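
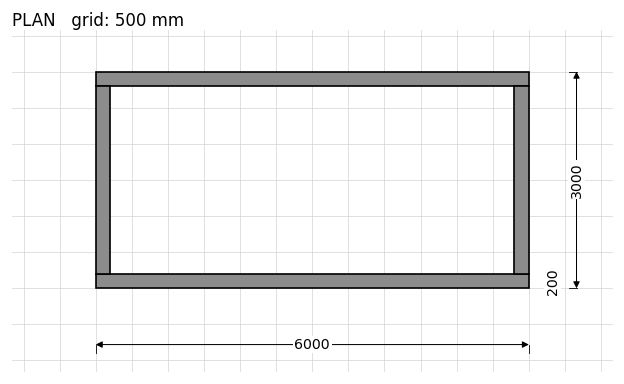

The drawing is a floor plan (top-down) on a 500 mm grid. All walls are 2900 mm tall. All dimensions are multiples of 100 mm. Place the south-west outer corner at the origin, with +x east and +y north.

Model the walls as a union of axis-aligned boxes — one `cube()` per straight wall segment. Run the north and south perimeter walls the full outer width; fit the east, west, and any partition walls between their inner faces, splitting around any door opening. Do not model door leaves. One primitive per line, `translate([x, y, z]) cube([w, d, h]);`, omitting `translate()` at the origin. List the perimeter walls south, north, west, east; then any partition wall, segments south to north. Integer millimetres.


cube([6000, 200, 2900]);
translate([0, 2800, 0]) cube([6000, 200, 2900]);
translate([0, 200, 0]) cube([200, 2600, 2900]);
translate([5800, 200, 0]) cube([200, 2600, 2900]);


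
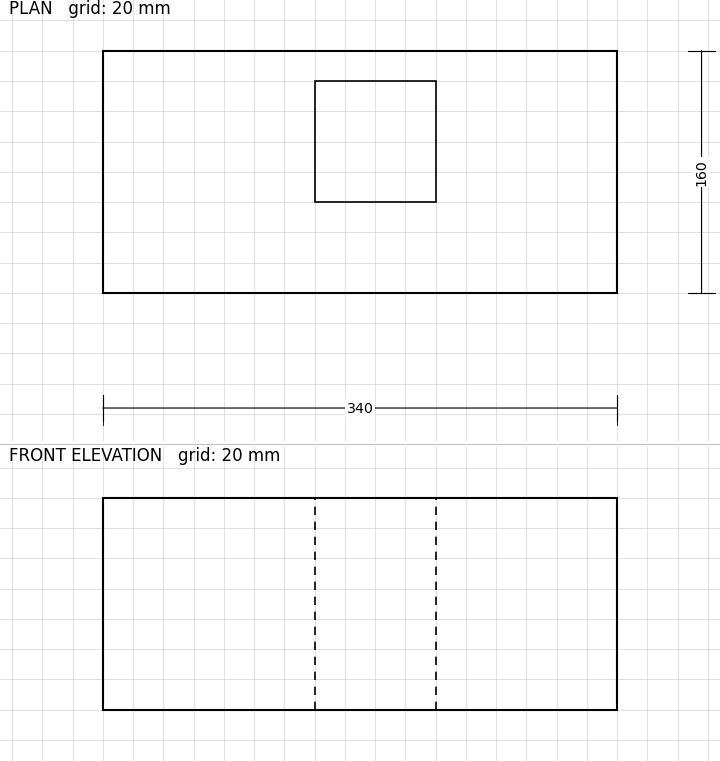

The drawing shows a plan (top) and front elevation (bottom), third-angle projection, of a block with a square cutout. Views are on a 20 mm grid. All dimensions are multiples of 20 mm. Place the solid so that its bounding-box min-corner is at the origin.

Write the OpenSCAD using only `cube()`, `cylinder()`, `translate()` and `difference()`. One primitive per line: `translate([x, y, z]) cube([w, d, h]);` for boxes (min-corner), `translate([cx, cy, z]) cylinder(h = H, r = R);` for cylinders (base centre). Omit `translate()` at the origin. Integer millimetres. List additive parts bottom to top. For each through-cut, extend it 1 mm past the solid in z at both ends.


difference() {
  cube([340, 160, 140]);
  translate([140, 60, -1]) cube([80, 80, 142]);
}


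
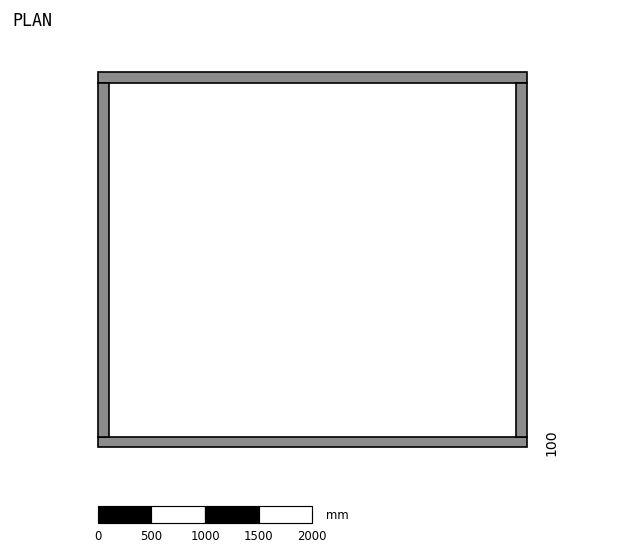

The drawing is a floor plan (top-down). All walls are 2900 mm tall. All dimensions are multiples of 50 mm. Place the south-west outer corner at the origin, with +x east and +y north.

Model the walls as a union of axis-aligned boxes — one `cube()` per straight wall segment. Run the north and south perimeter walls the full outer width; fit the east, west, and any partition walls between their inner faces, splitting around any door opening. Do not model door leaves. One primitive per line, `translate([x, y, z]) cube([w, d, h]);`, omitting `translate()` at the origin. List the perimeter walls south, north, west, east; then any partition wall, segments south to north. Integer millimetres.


cube([4000, 100, 2900]);
translate([0, 3400, 0]) cube([4000, 100, 2900]);
translate([0, 100, 0]) cube([100, 3300, 2900]);
translate([3900, 100, 0]) cube([100, 3300, 2900]);


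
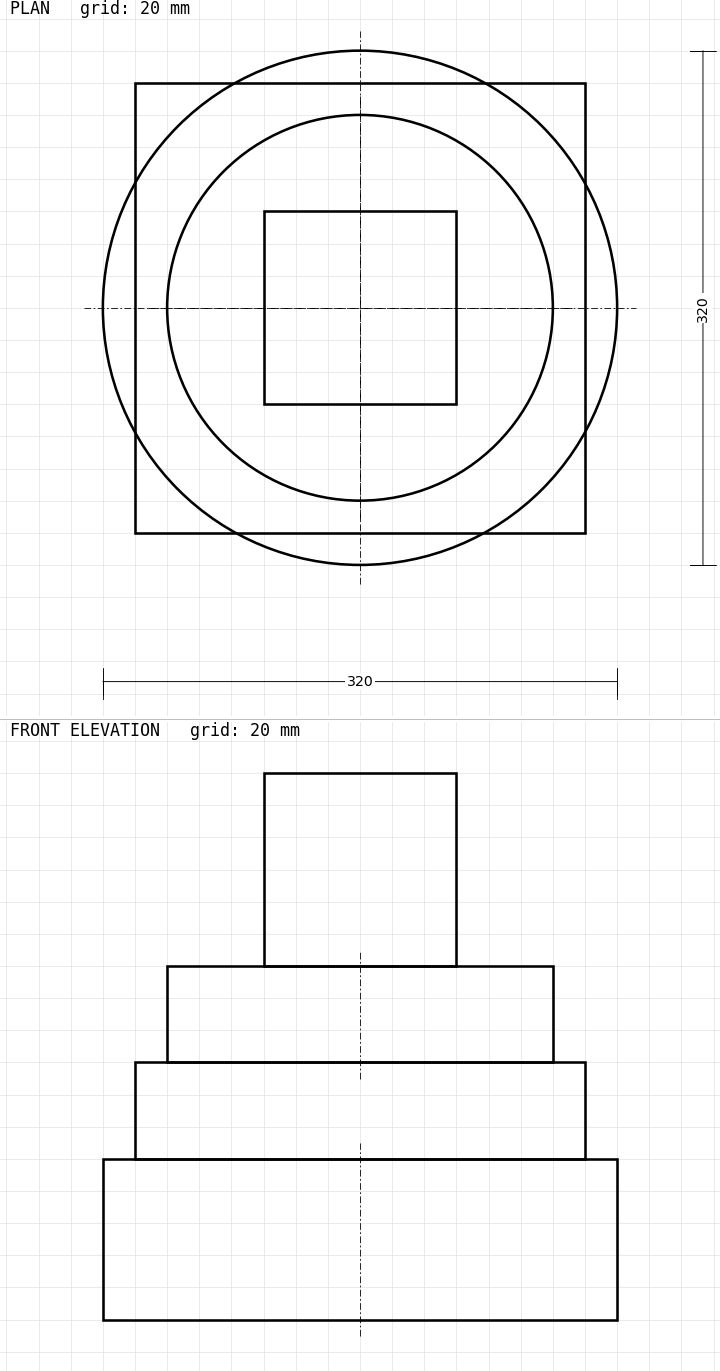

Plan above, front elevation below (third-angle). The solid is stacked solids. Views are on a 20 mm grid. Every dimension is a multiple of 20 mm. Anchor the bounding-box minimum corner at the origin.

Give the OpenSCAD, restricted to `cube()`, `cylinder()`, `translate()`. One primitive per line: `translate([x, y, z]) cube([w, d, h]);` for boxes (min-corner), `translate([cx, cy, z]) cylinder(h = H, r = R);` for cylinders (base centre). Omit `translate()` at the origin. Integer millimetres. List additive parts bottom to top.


translate([160, 160, 0]) cylinder(h = 100, r = 160);
translate([20, 20, 100]) cube([280, 280, 60]);
translate([160, 160, 160]) cylinder(h = 60, r = 120);
translate([100, 100, 220]) cube([120, 120, 120]);


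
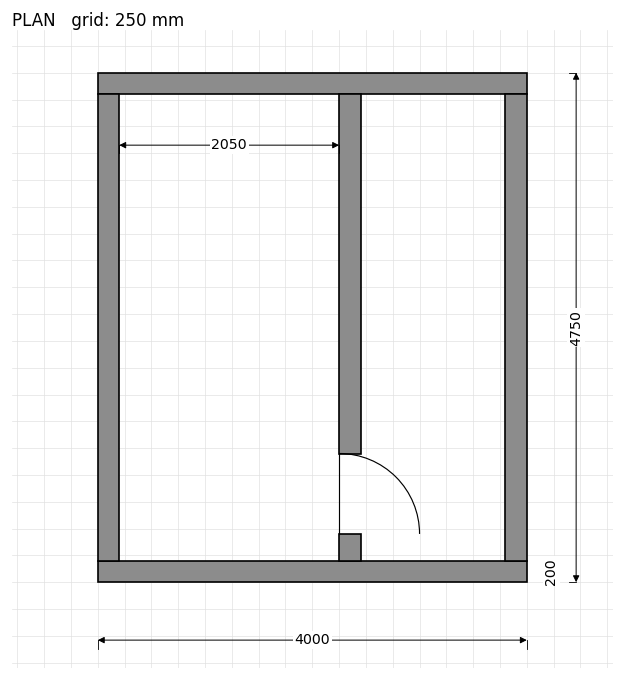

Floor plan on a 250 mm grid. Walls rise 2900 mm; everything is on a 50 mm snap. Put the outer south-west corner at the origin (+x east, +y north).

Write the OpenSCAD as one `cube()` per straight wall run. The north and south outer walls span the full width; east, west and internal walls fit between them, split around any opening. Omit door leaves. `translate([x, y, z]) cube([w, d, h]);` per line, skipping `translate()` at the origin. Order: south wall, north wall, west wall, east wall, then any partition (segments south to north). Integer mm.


cube([4000, 200, 2900]);
translate([0, 4550, 0]) cube([4000, 200, 2900]);
translate([0, 200, 0]) cube([200, 4350, 2900]);
translate([3800, 200, 0]) cube([200, 4350, 2900]);
translate([2250, 200, 0]) cube([200, 250, 2900]);
translate([2250, 1200, 0]) cube([200, 3350, 2900]);


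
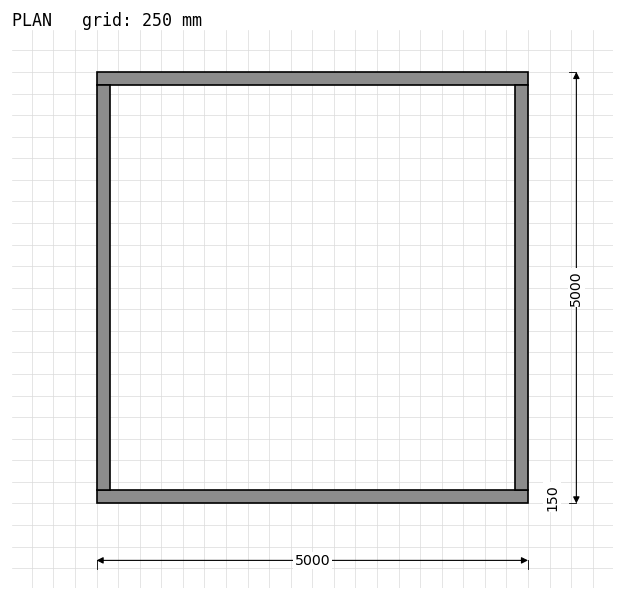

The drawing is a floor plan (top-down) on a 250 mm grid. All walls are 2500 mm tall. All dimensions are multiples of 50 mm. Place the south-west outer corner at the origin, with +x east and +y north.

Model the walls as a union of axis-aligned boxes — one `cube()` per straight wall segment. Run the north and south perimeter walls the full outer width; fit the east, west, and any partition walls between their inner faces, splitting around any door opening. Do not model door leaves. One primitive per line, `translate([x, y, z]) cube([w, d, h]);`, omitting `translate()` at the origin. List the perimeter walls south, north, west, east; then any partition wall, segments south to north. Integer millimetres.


cube([5000, 150, 2500]);
translate([0, 4850, 0]) cube([5000, 150, 2500]);
translate([0, 150, 0]) cube([150, 4700, 2500]);
translate([4850, 150, 0]) cube([150, 4700, 2500]);


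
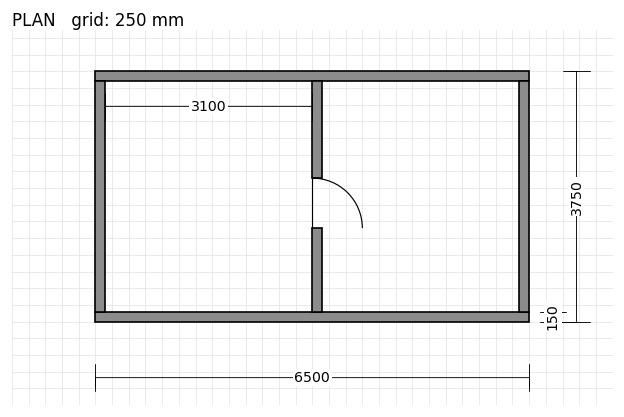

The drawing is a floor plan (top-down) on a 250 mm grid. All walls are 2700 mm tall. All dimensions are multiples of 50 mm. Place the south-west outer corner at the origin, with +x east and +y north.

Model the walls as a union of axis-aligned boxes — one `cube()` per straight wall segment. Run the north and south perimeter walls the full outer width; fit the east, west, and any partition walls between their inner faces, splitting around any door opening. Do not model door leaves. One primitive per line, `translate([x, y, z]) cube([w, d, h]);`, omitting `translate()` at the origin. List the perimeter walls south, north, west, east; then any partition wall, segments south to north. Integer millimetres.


cube([6500, 150, 2700]);
translate([0, 3600, 0]) cube([6500, 150, 2700]);
translate([0, 150, 0]) cube([150, 3450, 2700]);
translate([6350, 150, 0]) cube([150, 3450, 2700]);
translate([3250, 150, 0]) cube([150, 1250, 2700]);
translate([3250, 2150, 0]) cube([150, 1450, 2700]);


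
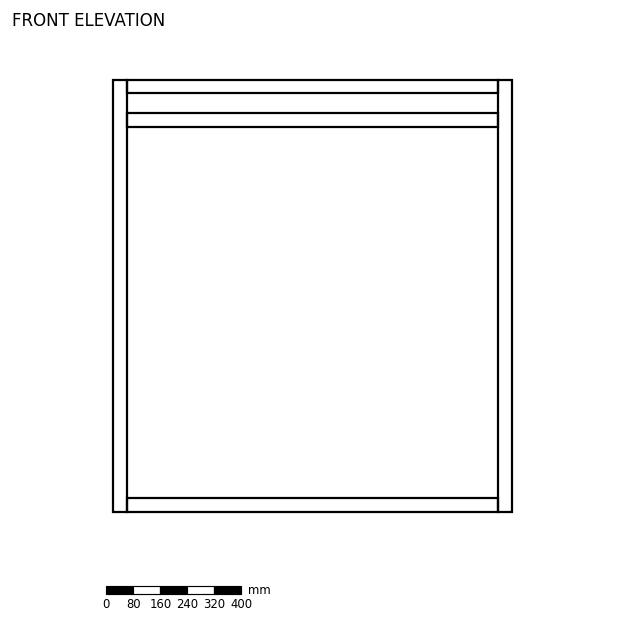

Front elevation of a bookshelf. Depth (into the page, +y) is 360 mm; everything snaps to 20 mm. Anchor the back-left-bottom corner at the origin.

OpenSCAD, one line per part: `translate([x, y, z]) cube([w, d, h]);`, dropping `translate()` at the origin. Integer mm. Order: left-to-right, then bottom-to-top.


cube([40, 360, 1280]);
translate([40, 0, 0]) cube([1100, 360, 40]);
translate([40, 0, 1140]) cube([1100, 360, 40]);
translate([40, 0, 1240]) cube([1100, 360, 40]);
translate([1140, 0, 0]) cube([40, 360, 1280]);


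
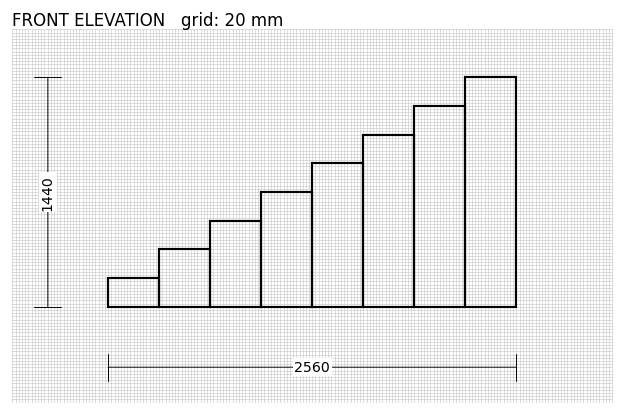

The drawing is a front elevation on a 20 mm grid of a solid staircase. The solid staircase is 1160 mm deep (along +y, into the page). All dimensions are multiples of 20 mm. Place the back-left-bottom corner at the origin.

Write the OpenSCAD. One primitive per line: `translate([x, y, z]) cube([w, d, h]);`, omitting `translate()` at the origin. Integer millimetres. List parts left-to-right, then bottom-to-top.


cube([320, 1160, 180]);
translate([320, 0, 0]) cube([320, 1160, 360]);
translate([640, 0, 0]) cube([320, 1160, 540]);
translate([960, 0, 0]) cube([320, 1160, 720]);
translate([1280, 0, 0]) cube([320, 1160, 900]);
translate([1600, 0, 0]) cube([320, 1160, 1080]);
translate([1920, 0, 0]) cube([320, 1160, 1260]);
translate([2240, 0, 0]) cube([320, 1160, 1440]);


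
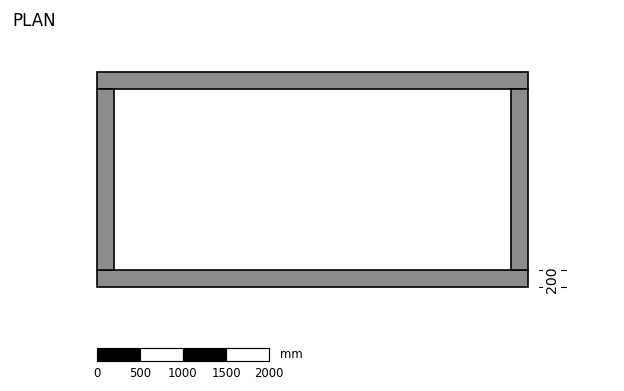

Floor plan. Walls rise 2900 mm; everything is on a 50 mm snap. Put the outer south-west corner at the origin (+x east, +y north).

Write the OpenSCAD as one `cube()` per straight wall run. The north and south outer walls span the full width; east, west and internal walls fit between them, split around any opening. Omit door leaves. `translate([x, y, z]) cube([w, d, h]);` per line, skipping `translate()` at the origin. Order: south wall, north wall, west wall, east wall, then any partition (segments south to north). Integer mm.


cube([5000, 200, 2900]);
translate([0, 2300, 0]) cube([5000, 200, 2900]);
translate([0, 200, 0]) cube([200, 2100, 2900]);
translate([4800, 200, 0]) cube([200, 2100, 2900]);


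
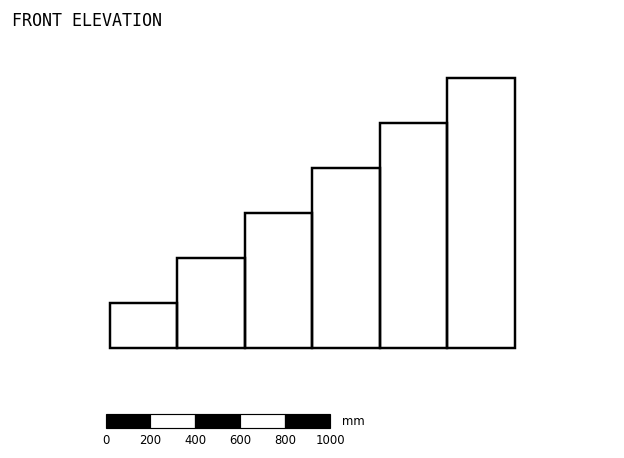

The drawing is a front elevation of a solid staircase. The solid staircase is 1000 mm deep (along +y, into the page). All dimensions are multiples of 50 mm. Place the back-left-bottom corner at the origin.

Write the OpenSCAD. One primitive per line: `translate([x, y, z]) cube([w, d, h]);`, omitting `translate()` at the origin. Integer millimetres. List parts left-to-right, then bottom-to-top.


cube([300, 1000, 200]);
translate([300, 0, 0]) cube([300, 1000, 400]);
translate([600, 0, 0]) cube([300, 1000, 600]);
translate([900, 0, 0]) cube([300, 1000, 800]);
translate([1200, 0, 0]) cube([300, 1000, 1000]);
translate([1500, 0, 0]) cube([300, 1000, 1200]);


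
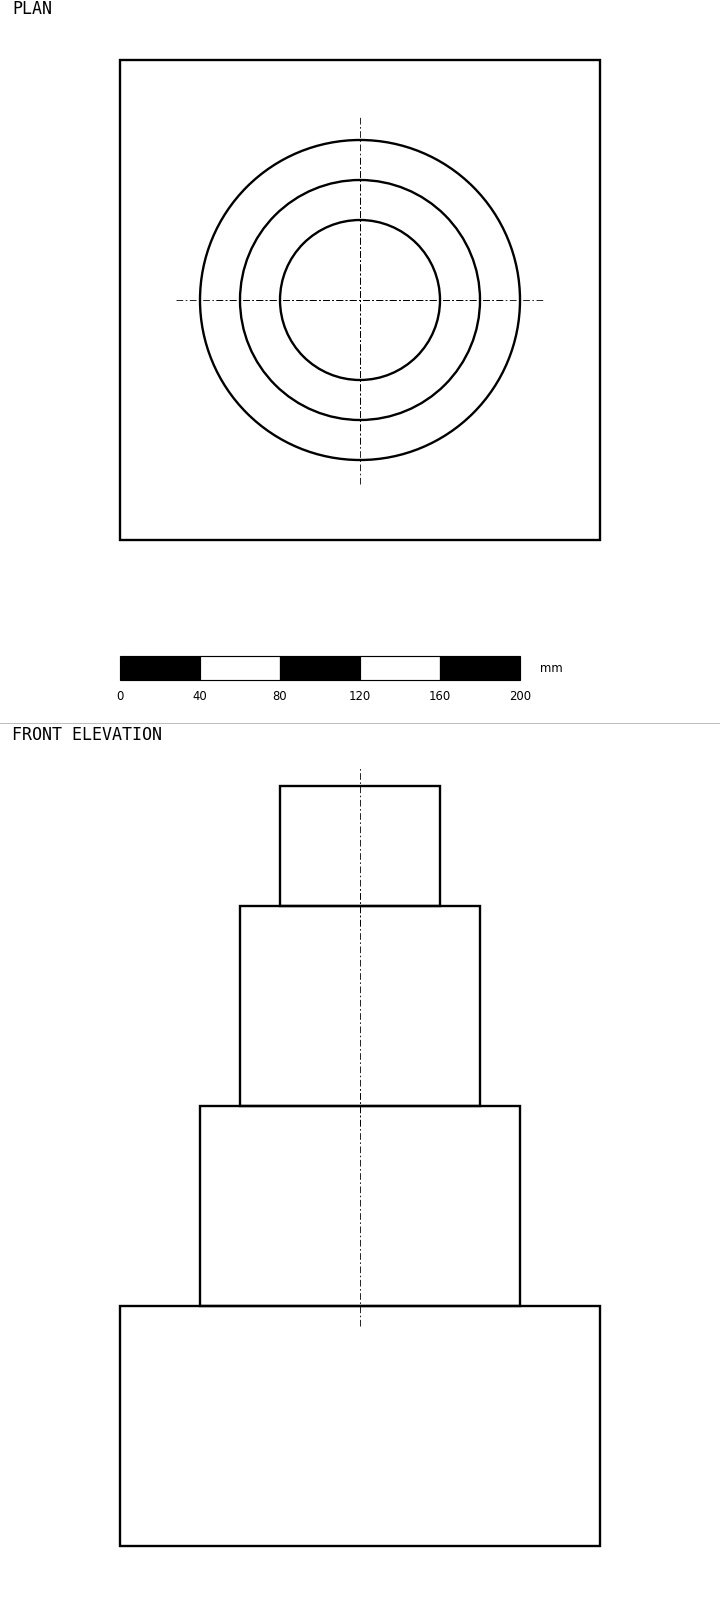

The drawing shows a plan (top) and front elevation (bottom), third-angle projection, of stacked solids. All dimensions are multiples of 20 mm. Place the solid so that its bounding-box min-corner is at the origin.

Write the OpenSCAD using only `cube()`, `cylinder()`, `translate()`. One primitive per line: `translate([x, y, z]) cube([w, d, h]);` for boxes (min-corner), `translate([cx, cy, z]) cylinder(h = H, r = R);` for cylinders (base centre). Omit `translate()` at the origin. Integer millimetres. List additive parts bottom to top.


cube([240, 240, 120]);
translate([120, 120, 120]) cylinder(h = 100, r = 80);
translate([120, 120, 220]) cylinder(h = 100, r = 60);
translate([120, 120, 320]) cylinder(h = 60, r = 40);


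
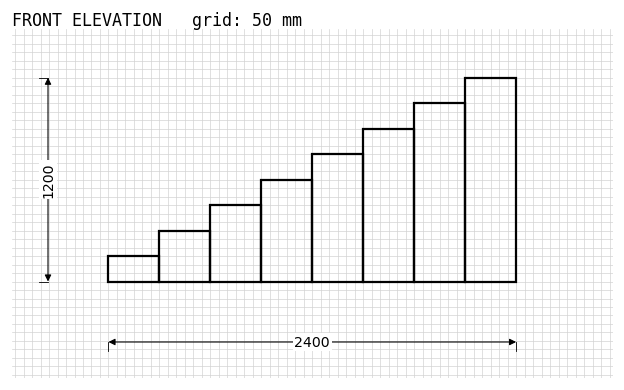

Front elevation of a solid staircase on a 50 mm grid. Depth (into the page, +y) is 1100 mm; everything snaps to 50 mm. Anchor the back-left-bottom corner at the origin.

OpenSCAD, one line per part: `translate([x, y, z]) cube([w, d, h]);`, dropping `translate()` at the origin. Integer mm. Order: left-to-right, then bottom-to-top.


cube([300, 1100, 150]);
translate([300, 0, 0]) cube([300, 1100, 300]);
translate([600, 0, 0]) cube([300, 1100, 450]);
translate([900, 0, 0]) cube([300, 1100, 600]);
translate([1200, 0, 0]) cube([300, 1100, 750]);
translate([1500, 0, 0]) cube([300, 1100, 900]);
translate([1800, 0, 0]) cube([300, 1100, 1050]);
translate([2100, 0, 0]) cube([300, 1100, 1200]);


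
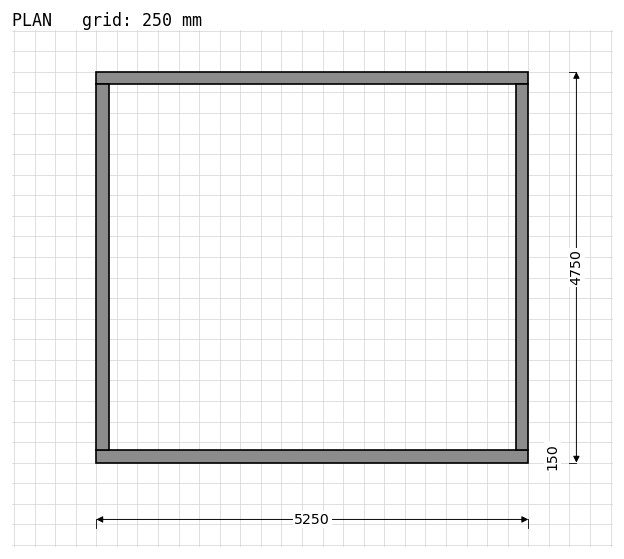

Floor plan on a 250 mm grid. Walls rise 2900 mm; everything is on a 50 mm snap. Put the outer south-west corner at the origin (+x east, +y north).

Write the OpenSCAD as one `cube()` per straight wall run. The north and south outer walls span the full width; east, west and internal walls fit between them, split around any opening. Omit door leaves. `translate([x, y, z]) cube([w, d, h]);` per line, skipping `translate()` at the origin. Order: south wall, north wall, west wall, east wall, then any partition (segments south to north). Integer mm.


cube([5250, 150, 2900]);
translate([0, 4600, 0]) cube([5250, 150, 2900]);
translate([0, 150, 0]) cube([150, 4450, 2900]);
translate([5100, 150, 0]) cube([150, 4450, 2900]);


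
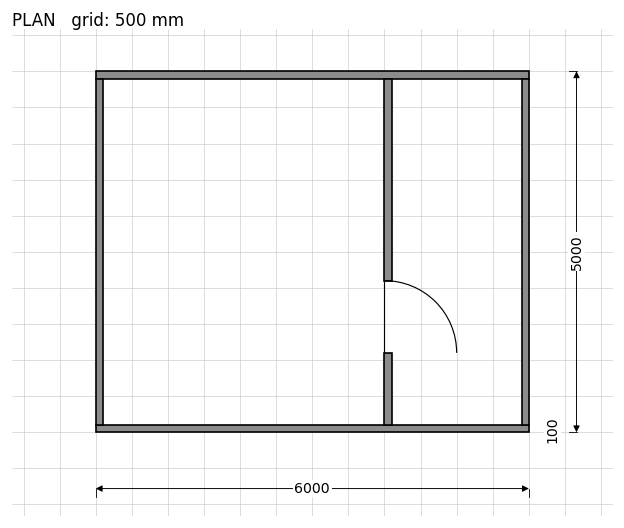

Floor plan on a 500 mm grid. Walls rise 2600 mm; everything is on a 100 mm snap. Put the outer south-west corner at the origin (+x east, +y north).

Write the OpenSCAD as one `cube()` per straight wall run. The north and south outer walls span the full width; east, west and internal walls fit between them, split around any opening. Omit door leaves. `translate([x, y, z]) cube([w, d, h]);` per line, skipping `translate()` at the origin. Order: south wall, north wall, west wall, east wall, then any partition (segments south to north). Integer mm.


cube([6000, 100, 2600]);
translate([0, 4900, 0]) cube([6000, 100, 2600]);
translate([0, 100, 0]) cube([100, 4800, 2600]);
translate([5900, 100, 0]) cube([100, 4800, 2600]);
translate([4000, 100, 0]) cube([100, 1000, 2600]);
translate([4000, 2100, 0]) cube([100, 2800, 2600]);


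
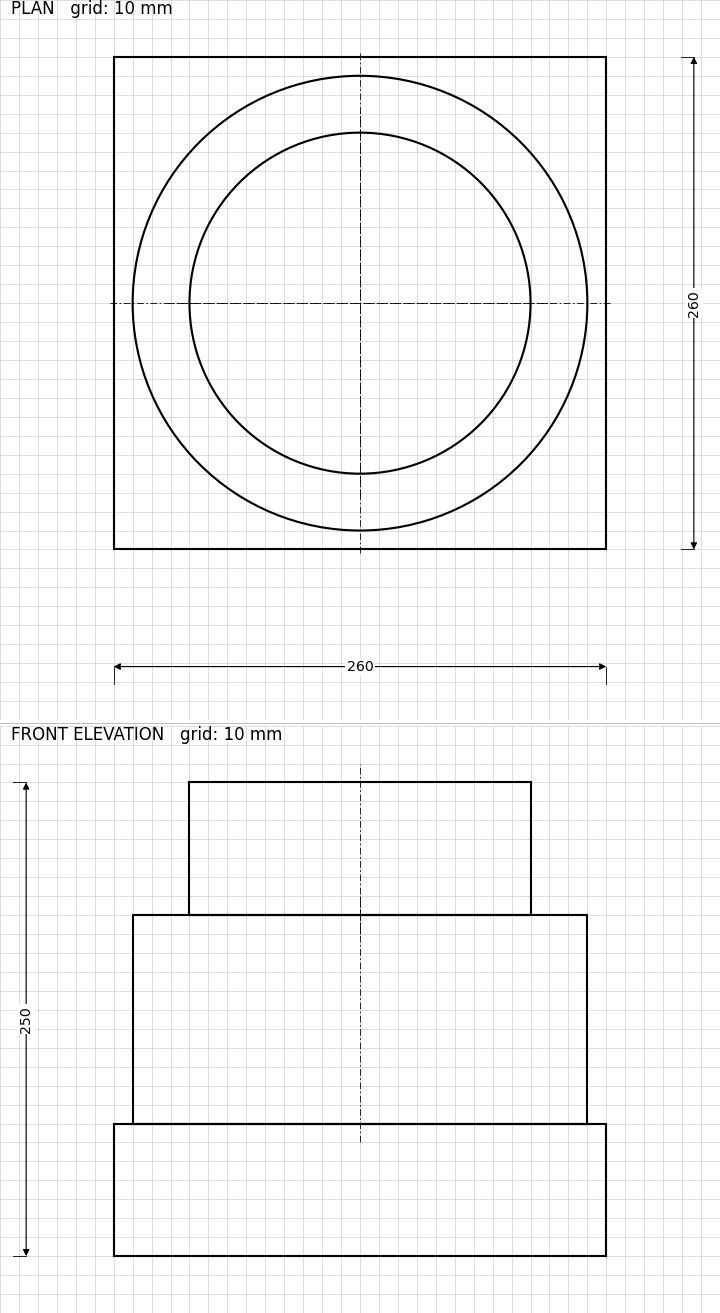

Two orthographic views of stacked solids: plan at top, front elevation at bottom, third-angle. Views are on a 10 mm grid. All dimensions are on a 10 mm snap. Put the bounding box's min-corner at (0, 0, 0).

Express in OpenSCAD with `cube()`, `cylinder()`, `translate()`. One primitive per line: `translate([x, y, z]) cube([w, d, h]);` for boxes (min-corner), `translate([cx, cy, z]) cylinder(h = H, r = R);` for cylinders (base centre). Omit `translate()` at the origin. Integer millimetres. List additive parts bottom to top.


cube([260, 260, 70]);
translate([130, 130, 70]) cylinder(h = 110, r = 120);
translate([130, 130, 180]) cylinder(h = 70, r = 90);


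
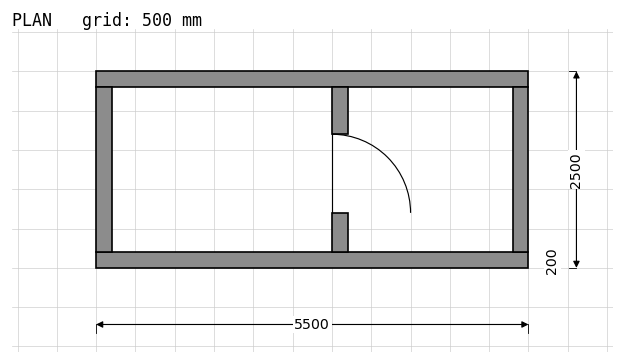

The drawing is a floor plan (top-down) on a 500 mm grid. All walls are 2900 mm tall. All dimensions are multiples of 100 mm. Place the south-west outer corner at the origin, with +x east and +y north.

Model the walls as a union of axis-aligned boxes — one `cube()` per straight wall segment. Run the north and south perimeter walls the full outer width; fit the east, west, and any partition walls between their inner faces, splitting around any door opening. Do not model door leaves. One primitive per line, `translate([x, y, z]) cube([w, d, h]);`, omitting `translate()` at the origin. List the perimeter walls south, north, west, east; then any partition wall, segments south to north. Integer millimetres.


cube([5500, 200, 2900]);
translate([0, 2300, 0]) cube([5500, 200, 2900]);
translate([0, 200, 0]) cube([200, 2100, 2900]);
translate([5300, 200, 0]) cube([200, 2100, 2900]);
translate([3000, 200, 0]) cube([200, 500, 2900]);
translate([3000, 1700, 0]) cube([200, 600, 2900]);


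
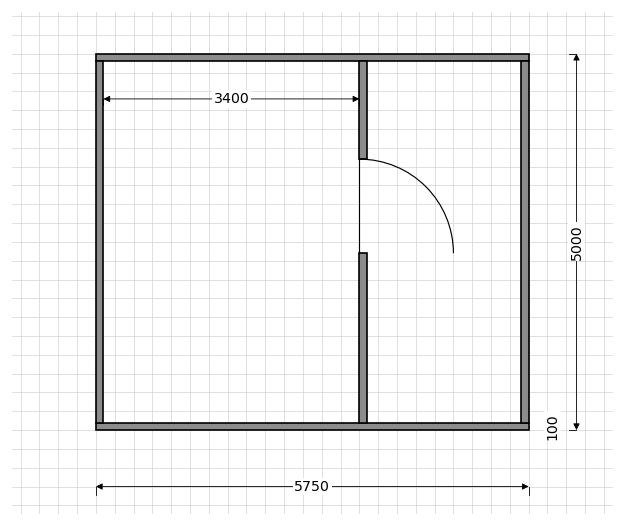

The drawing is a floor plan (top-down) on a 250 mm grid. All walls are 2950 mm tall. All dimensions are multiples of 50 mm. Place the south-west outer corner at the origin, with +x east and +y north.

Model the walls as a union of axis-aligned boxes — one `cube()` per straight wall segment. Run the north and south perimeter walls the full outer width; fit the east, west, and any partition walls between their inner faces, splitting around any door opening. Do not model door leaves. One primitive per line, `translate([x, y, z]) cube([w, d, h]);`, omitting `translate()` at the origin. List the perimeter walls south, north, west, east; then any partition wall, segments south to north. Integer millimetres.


cube([5750, 100, 2950]);
translate([0, 4900, 0]) cube([5750, 100, 2950]);
translate([0, 100, 0]) cube([100, 4800, 2950]);
translate([5650, 100, 0]) cube([100, 4800, 2950]);
translate([3500, 100, 0]) cube([100, 2250, 2950]);
translate([3500, 3600, 0]) cube([100, 1300, 2950]);


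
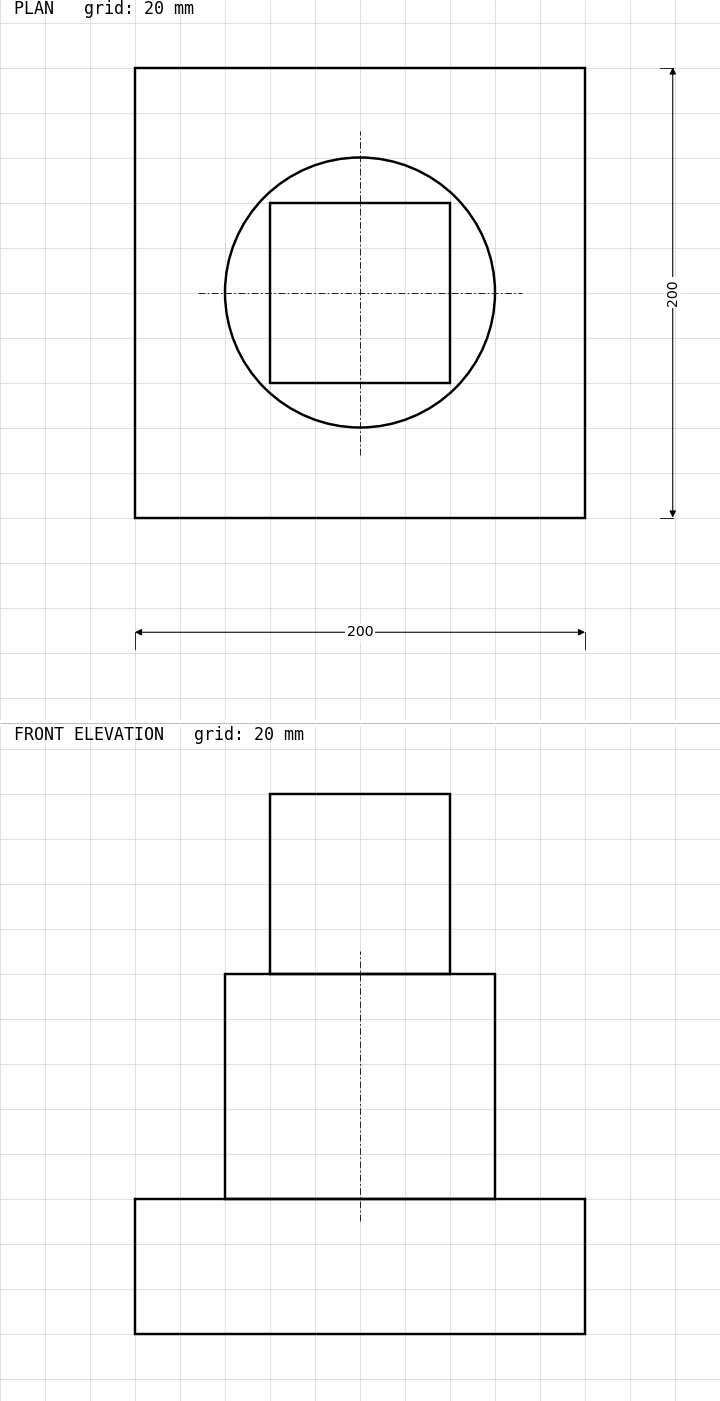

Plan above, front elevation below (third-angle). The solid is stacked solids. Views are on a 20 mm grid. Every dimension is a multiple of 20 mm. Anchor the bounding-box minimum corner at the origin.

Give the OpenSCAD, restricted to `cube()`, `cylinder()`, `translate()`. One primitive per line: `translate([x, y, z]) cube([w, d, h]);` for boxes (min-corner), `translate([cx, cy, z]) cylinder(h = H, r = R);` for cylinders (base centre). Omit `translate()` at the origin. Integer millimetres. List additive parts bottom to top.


cube([200, 200, 60]);
translate([100, 100, 60]) cylinder(h = 100, r = 60);
translate([60, 60, 160]) cube([80, 80, 80]);


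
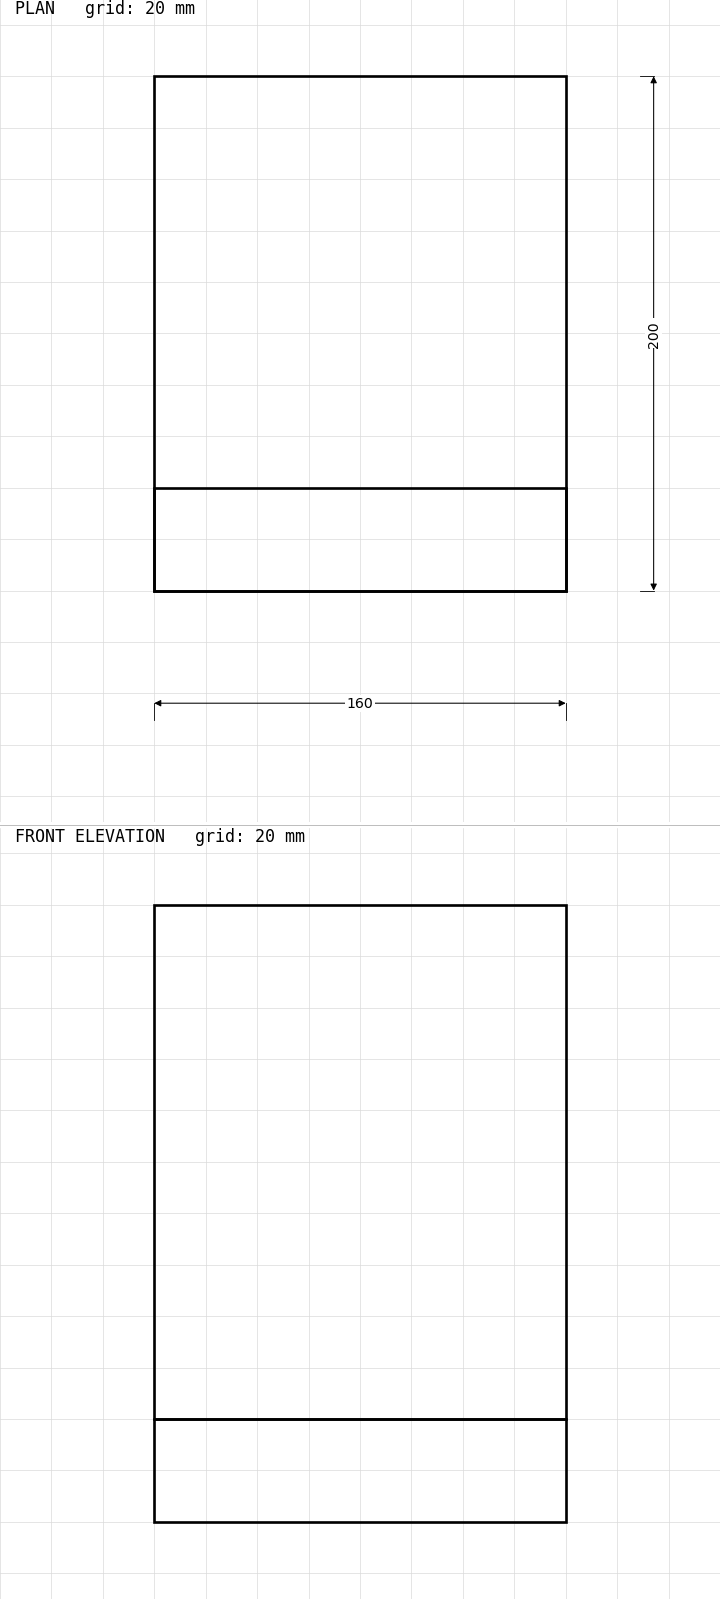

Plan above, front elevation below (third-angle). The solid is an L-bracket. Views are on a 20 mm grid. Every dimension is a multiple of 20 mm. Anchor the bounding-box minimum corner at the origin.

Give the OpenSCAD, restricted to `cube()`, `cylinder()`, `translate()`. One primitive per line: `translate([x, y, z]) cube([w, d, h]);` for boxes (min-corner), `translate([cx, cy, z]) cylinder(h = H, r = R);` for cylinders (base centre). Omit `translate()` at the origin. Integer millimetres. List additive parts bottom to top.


cube([160, 200, 40]);
translate([0, 0, 40]) cube([160, 40, 200]);


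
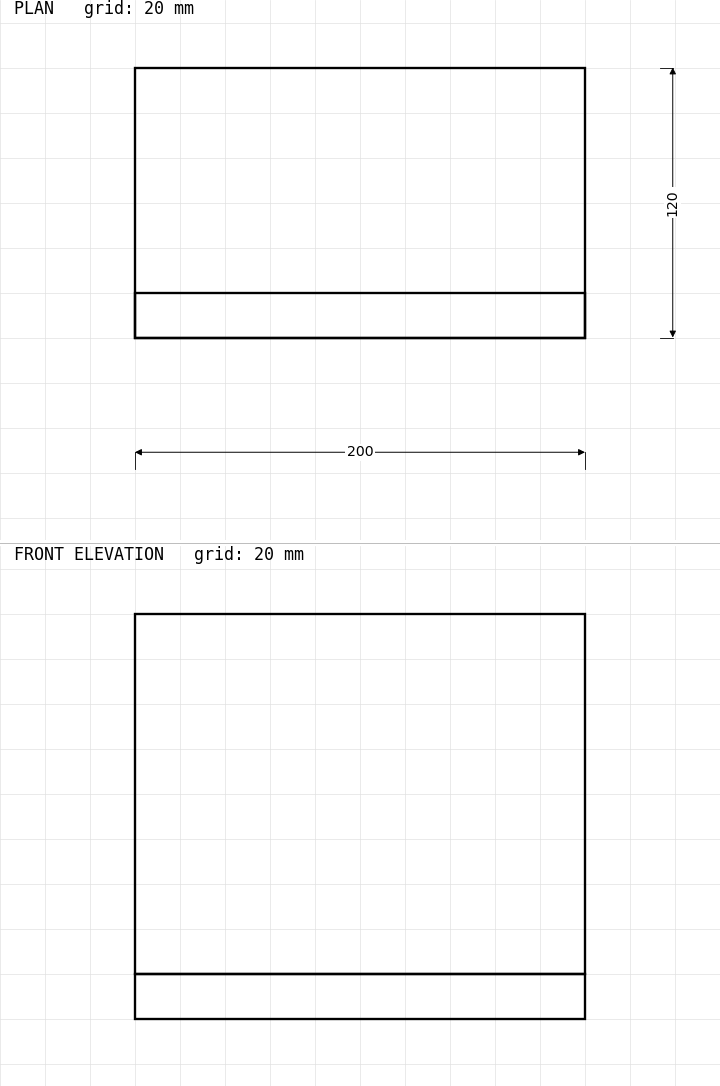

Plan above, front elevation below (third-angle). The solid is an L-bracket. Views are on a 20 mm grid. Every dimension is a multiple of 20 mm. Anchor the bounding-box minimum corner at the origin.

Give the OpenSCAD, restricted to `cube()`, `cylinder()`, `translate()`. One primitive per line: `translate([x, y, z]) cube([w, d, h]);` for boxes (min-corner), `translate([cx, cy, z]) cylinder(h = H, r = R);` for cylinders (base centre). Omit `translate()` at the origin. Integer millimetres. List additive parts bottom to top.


cube([200, 120, 20]);
translate([0, 0, 20]) cube([200, 20, 160]);


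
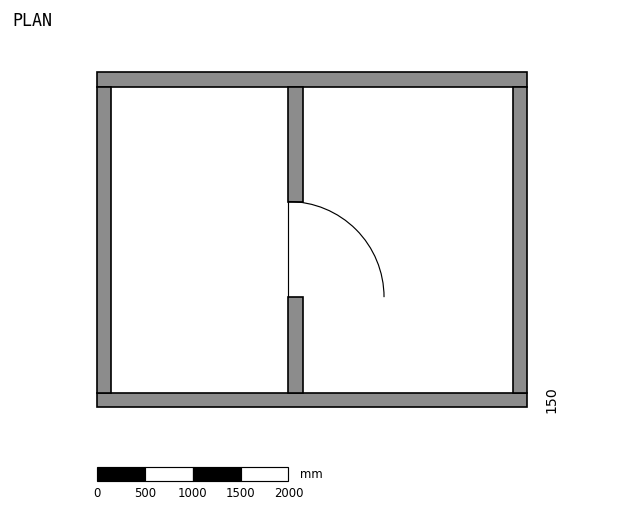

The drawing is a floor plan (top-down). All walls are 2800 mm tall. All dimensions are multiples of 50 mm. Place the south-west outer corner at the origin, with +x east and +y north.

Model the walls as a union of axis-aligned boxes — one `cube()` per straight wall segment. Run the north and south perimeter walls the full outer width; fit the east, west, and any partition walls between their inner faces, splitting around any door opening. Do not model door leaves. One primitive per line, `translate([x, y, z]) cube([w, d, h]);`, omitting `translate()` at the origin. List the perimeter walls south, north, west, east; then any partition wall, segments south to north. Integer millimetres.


cube([4500, 150, 2800]);
translate([0, 3350, 0]) cube([4500, 150, 2800]);
translate([0, 150, 0]) cube([150, 3200, 2800]);
translate([4350, 150, 0]) cube([150, 3200, 2800]);
translate([2000, 150, 0]) cube([150, 1000, 2800]);
translate([2000, 2150, 0]) cube([150, 1200, 2800]);


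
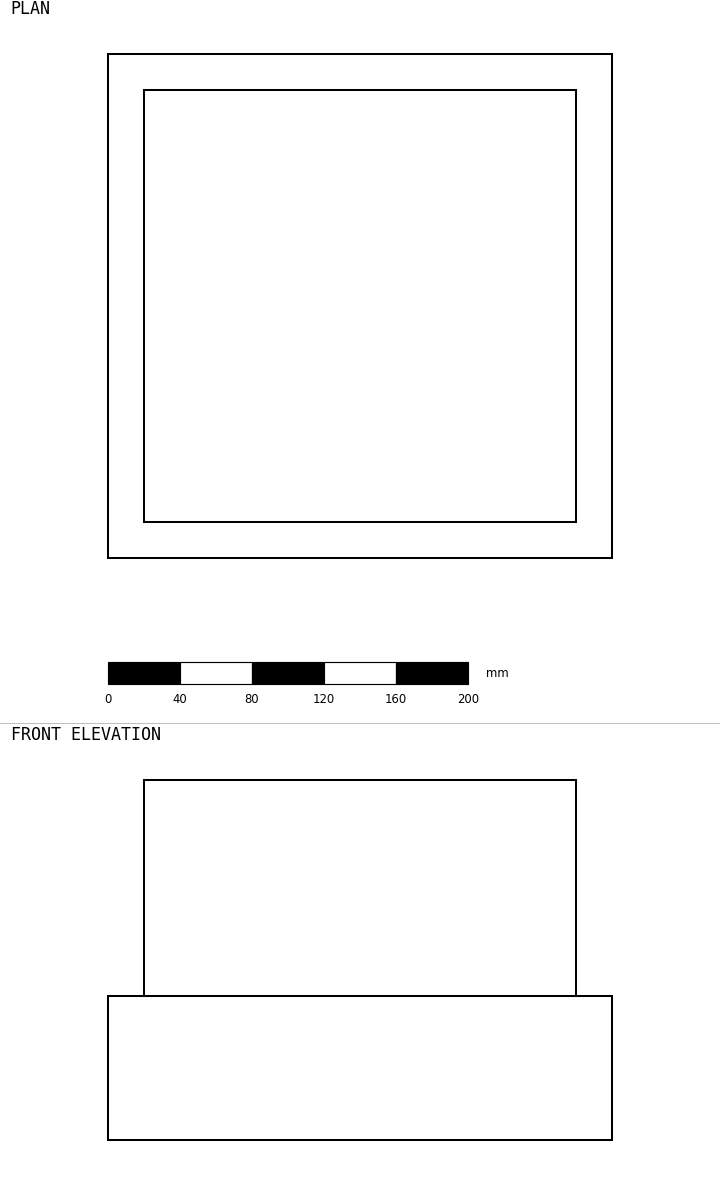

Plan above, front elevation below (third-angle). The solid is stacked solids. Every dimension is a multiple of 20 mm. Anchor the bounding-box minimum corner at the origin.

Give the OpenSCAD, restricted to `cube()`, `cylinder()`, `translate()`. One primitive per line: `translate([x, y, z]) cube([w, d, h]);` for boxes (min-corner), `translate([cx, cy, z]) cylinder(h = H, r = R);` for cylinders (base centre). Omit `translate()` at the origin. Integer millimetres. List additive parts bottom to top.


cube([280, 280, 80]);
translate([20, 20, 80]) cube([240, 240, 120]);


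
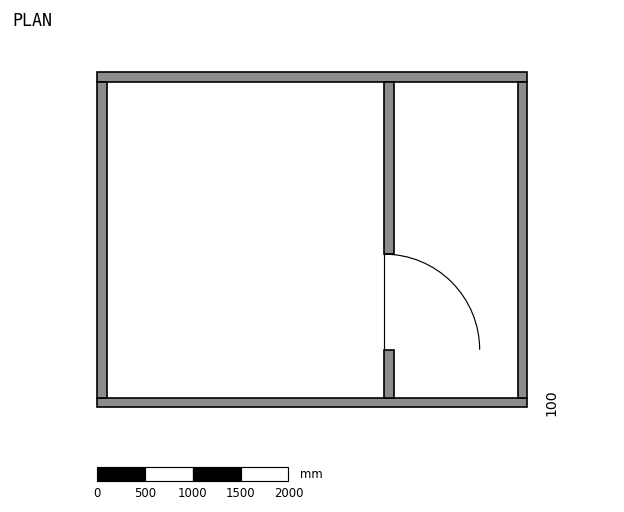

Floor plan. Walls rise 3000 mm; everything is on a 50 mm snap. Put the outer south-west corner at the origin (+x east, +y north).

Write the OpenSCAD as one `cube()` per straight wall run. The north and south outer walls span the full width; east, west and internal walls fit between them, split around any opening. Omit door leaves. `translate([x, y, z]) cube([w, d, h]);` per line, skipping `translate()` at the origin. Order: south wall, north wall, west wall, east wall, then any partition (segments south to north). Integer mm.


cube([4500, 100, 3000]);
translate([0, 3400, 0]) cube([4500, 100, 3000]);
translate([0, 100, 0]) cube([100, 3300, 3000]);
translate([4400, 100, 0]) cube([100, 3300, 3000]);
translate([3000, 100, 0]) cube([100, 500, 3000]);
translate([3000, 1600, 0]) cube([100, 1800, 3000]);


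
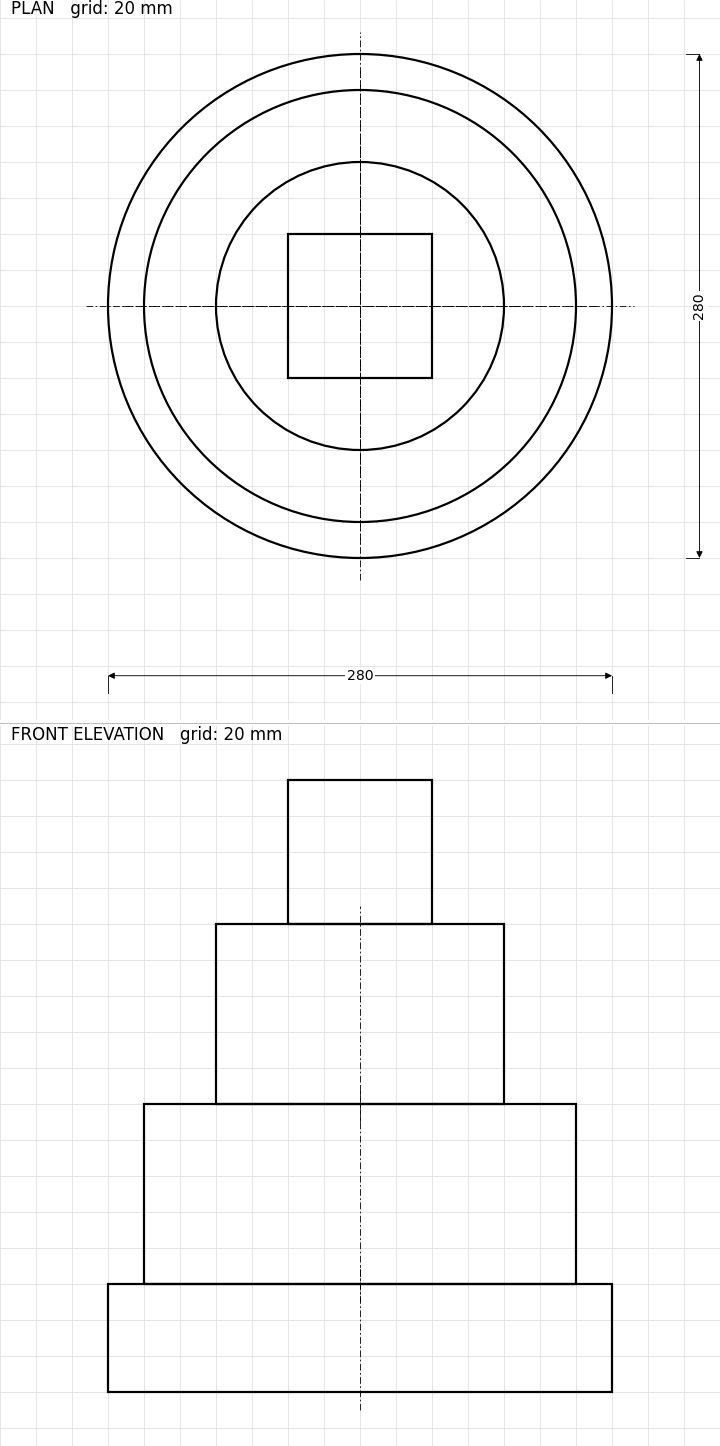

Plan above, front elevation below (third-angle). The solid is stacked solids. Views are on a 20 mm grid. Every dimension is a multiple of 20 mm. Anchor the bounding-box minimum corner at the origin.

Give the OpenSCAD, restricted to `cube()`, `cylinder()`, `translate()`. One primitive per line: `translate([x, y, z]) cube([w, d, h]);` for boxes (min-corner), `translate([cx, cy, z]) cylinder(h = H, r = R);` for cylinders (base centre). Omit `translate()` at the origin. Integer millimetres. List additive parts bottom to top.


translate([140, 140, 0]) cylinder(h = 60, r = 140);
translate([140, 140, 60]) cylinder(h = 100, r = 120);
translate([140, 140, 160]) cylinder(h = 100, r = 80);
translate([100, 100, 260]) cube([80, 80, 80]);


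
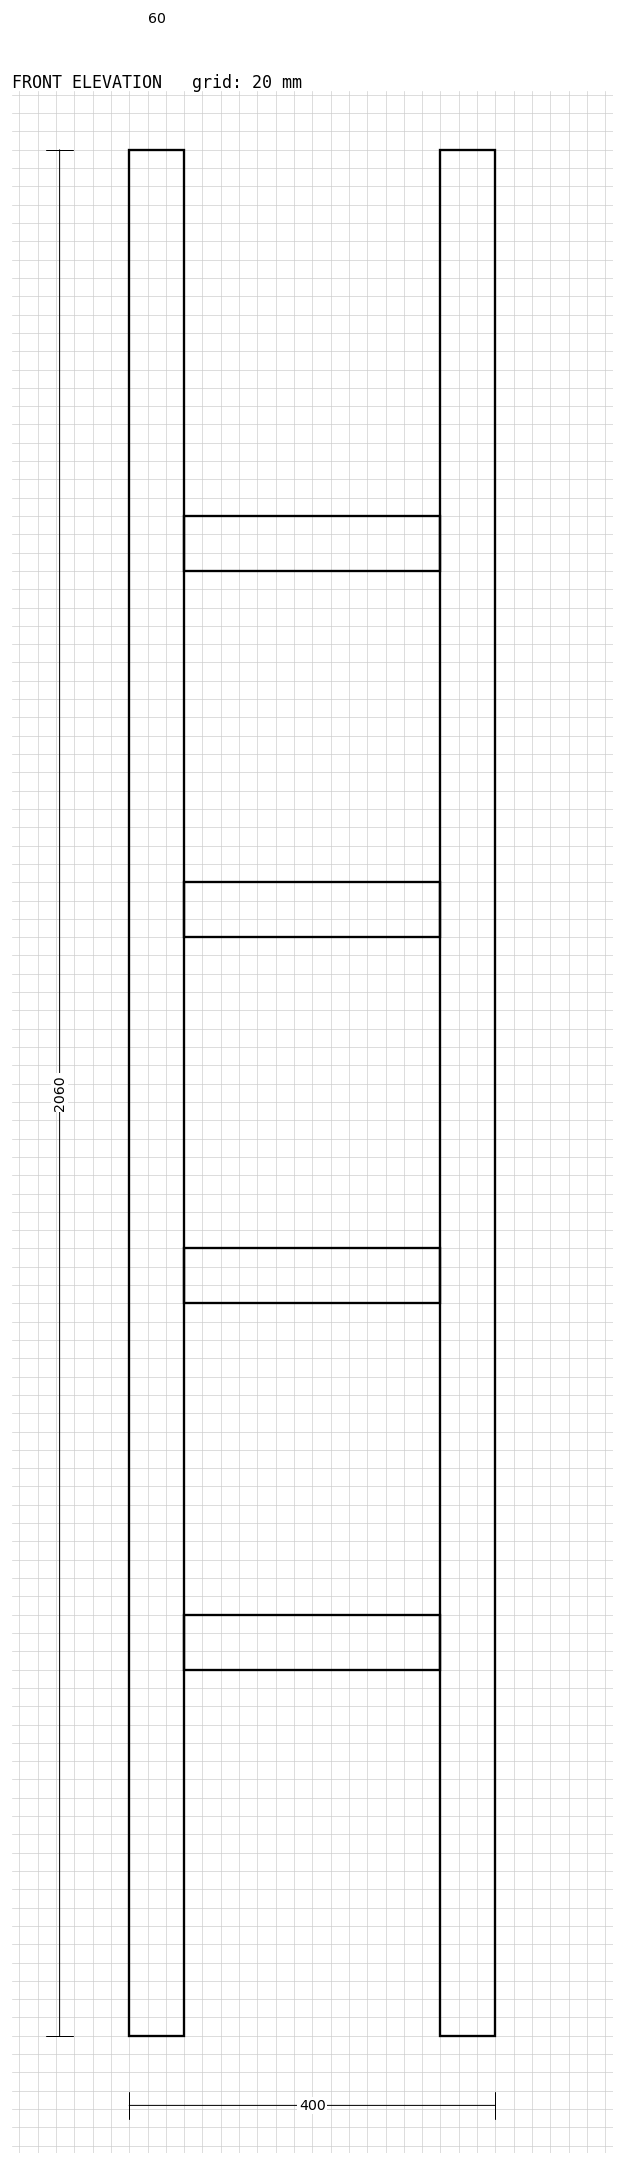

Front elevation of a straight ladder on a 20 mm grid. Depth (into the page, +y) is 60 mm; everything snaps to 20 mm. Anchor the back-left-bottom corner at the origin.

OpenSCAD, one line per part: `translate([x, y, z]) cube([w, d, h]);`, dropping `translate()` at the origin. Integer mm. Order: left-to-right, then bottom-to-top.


cube([60, 60, 2060]);
translate([60, 0, 400]) cube([280, 60, 60]);
translate([60, 0, 800]) cube([280, 60, 60]);
translate([60, 0, 1200]) cube([280, 60, 60]);
translate([60, 0, 1600]) cube([280, 60, 60]);
translate([340, 0, 0]) cube([60, 60, 2060]);


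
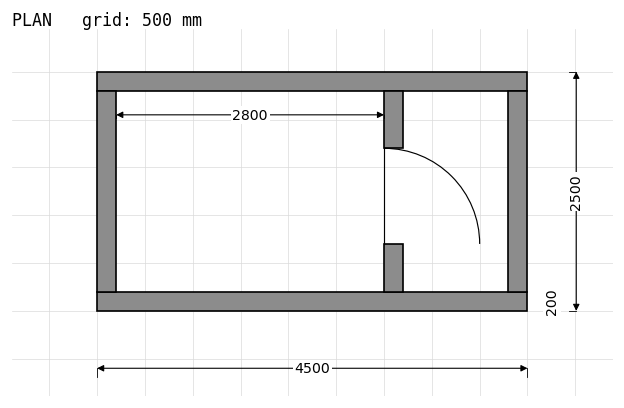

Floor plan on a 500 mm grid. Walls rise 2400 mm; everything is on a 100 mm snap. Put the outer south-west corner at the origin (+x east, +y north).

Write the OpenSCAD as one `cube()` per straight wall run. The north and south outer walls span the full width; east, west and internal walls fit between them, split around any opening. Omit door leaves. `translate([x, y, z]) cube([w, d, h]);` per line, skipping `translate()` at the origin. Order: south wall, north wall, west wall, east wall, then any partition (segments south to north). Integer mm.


cube([4500, 200, 2400]);
translate([0, 2300, 0]) cube([4500, 200, 2400]);
translate([0, 200, 0]) cube([200, 2100, 2400]);
translate([4300, 200, 0]) cube([200, 2100, 2400]);
translate([3000, 200, 0]) cube([200, 500, 2400]);
translate([3000, 1700, 0]) cube([200, 600, 2400]);


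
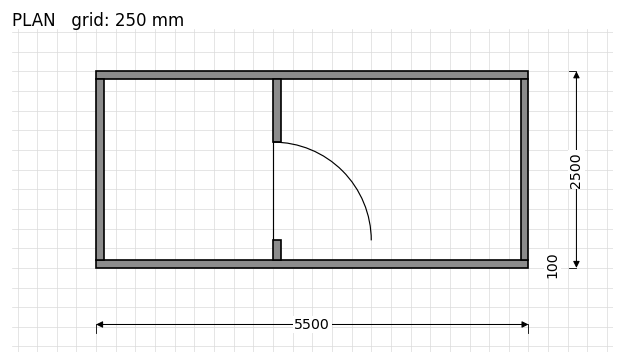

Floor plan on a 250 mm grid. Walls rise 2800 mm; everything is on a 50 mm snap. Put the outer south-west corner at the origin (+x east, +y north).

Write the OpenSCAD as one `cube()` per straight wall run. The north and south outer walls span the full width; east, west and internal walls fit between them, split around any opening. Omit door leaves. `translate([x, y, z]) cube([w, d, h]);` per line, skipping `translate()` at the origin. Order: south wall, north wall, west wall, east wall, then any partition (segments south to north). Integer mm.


cube([5500, 100, 2800]);
translate([0, 2400, 0]) cube([5500, 100, 2800]);
translate([0, 100, 0]) cube([100, 2300, 2800]);
translate([5400, 100, 0]) cube([100, 2300, 2800]);
translate([2250, 100, 0]) cube([100, 250, 2800]);
translate([2250, 1600, 0]) cube([100, 800, 2800]);


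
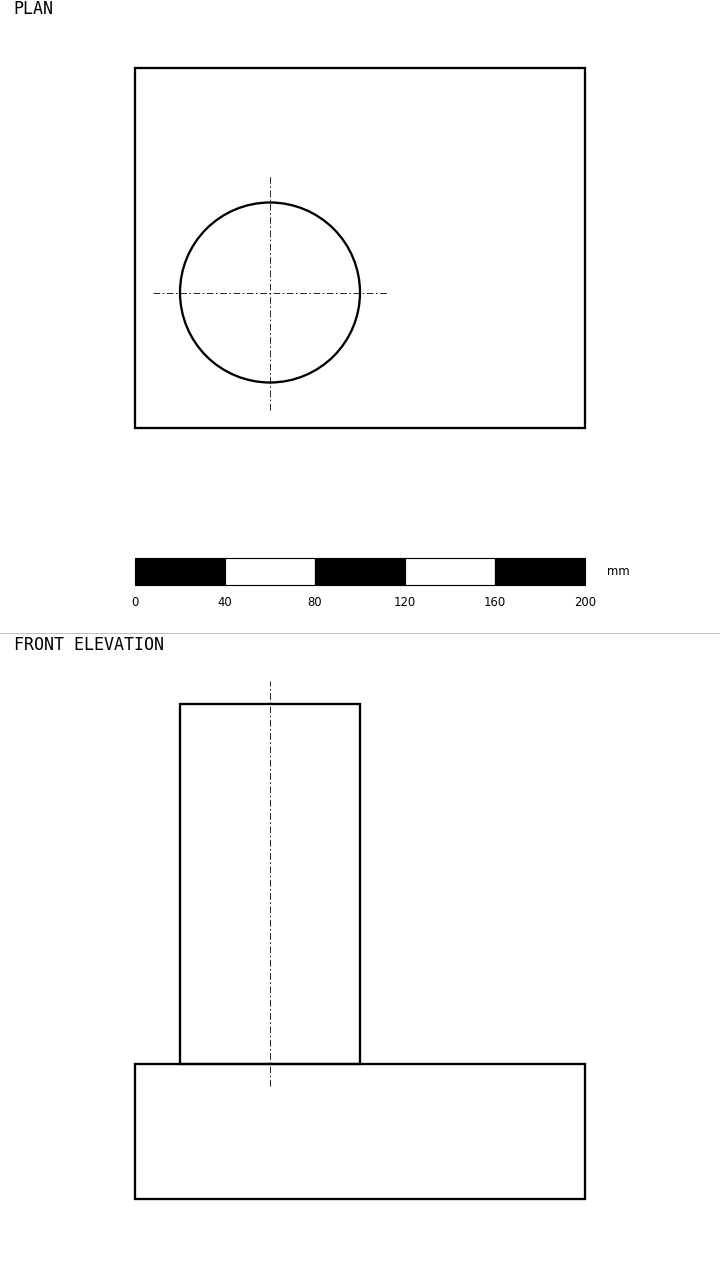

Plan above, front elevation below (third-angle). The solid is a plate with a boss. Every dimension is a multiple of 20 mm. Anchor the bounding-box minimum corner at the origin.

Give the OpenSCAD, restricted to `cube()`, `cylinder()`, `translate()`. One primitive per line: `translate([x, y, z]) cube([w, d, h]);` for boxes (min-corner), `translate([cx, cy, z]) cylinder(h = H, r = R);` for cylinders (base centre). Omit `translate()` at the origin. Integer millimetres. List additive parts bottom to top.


cube([200, 160, 60]);
translate([60, 60, 60]) cylinder(h = 160, r = 40);


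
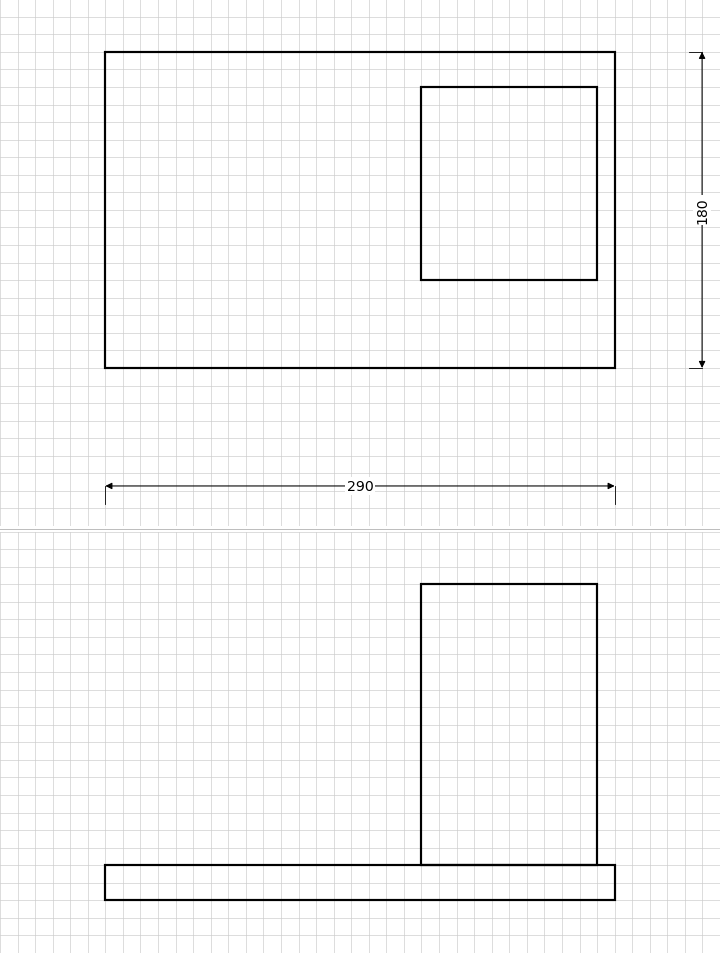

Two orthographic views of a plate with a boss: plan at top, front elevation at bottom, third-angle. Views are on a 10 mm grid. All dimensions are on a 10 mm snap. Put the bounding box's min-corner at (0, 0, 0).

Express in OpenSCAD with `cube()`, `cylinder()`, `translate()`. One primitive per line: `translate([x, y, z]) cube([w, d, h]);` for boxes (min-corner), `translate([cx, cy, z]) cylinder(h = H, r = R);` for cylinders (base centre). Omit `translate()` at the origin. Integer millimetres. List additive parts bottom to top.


cube([290, 180, 20]);
translate([180, 50, 20]) cube([100, 110, 160]);


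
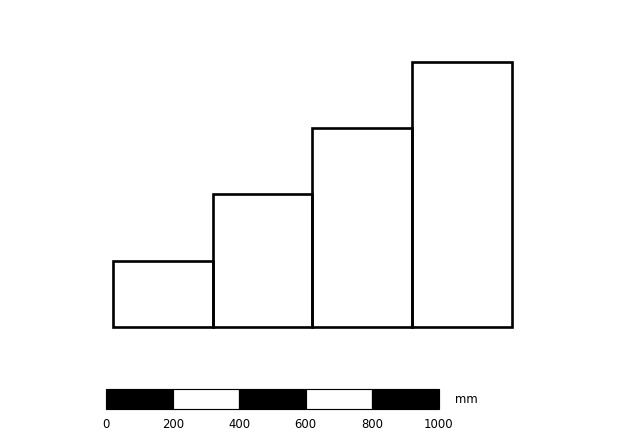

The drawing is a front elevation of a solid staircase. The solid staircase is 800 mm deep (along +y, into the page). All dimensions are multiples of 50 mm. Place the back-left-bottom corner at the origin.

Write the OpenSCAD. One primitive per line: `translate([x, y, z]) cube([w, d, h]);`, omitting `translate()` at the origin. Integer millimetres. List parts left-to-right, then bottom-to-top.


cube([300, 800, 200]);
translate([300, 0, 0]) cube([300, 800, 400]);
translate([600, 0, 0]) cube([300, 800, 600]);
translate([900, 0, 0]) cube([300, 800, 800]);


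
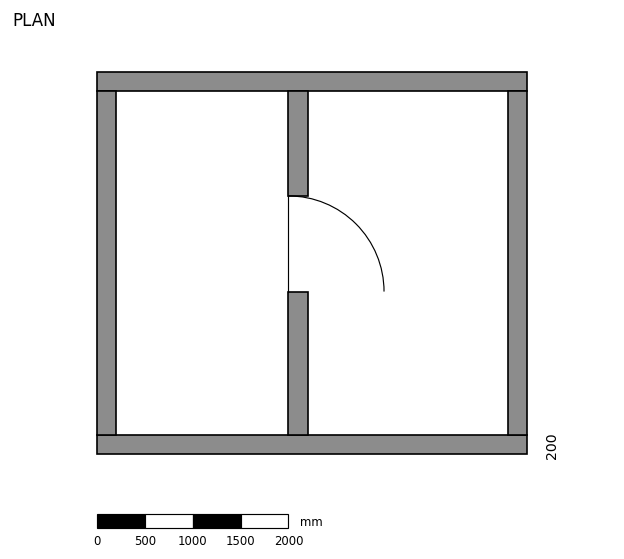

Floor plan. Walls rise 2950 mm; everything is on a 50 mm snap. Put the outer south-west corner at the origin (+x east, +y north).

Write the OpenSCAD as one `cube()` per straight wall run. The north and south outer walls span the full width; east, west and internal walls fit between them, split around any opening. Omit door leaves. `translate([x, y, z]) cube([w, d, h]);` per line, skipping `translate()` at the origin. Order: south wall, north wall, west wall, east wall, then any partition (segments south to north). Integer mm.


cube([4500, 200, 2950]);
translate([0, 3800, 0]) cube([4500, 200, 2950]);
translate([0, 200, 0]) cube([200, 3600, 2950]);
translate([4300, 200, 0]) cube([200, 3600, 2950]);
translate([2000, 200, 0]) cube([200, 1500, 2950]);
translate([2000, 2700, 0]) cube([200, 1100, 2950]);


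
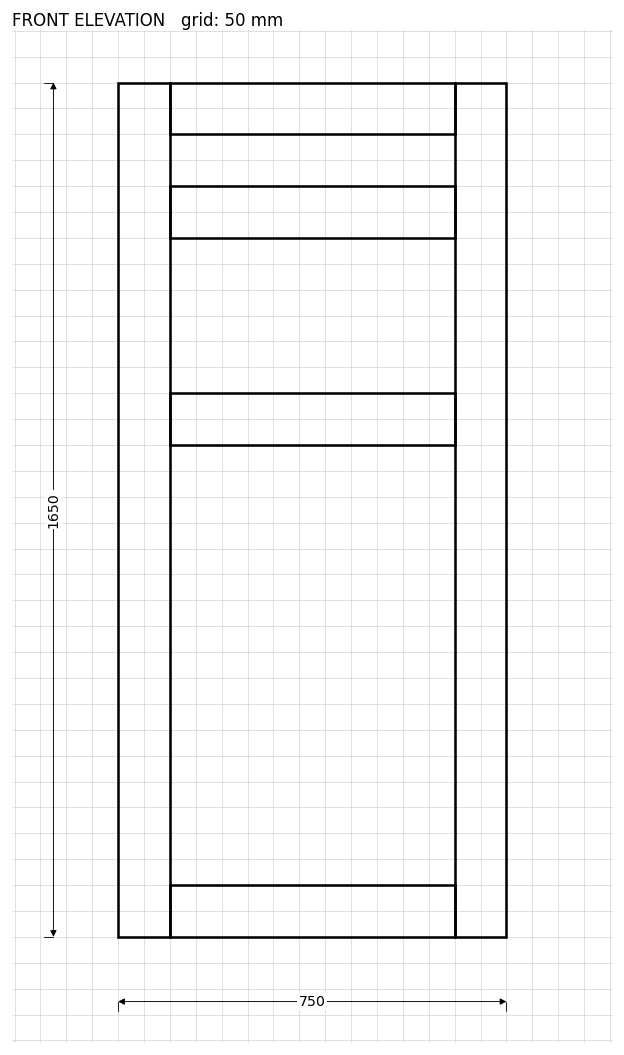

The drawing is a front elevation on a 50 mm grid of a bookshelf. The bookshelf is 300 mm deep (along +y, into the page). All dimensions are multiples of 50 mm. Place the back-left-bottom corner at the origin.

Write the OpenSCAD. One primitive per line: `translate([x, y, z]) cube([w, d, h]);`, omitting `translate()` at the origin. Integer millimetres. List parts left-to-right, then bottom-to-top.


cube([100, 300, 1650]);
translate([100, 0, 0]) cube([550, 300, 100]);
translate([100, 0, 950]) cube([550, 300, 100]);
translate([100, 0, 1350]) cube([550, 300, 100]);
translate([100, 0, 1550]) cube([550, 300, 100]);
translate([650, 0, 0]) cube([100, 300, 1650]);


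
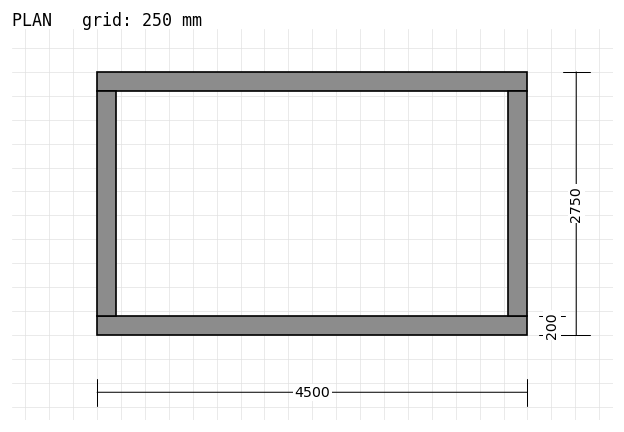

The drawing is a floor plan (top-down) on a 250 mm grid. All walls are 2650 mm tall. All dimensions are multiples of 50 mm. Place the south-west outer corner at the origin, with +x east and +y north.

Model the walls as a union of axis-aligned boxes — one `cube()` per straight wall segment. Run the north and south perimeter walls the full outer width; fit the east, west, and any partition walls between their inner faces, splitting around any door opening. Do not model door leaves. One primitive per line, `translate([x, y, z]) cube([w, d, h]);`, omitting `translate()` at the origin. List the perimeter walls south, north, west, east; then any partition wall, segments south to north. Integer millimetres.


cube([4500, 200, 2650]);
translate([0, 2550, 0]) cube([4500, 200, 2650]);
translate([0, 200, 0]) cube([200, 2350, 2650]);
translate([4300, 200, 0]) cube([200, 2350, 2650]);


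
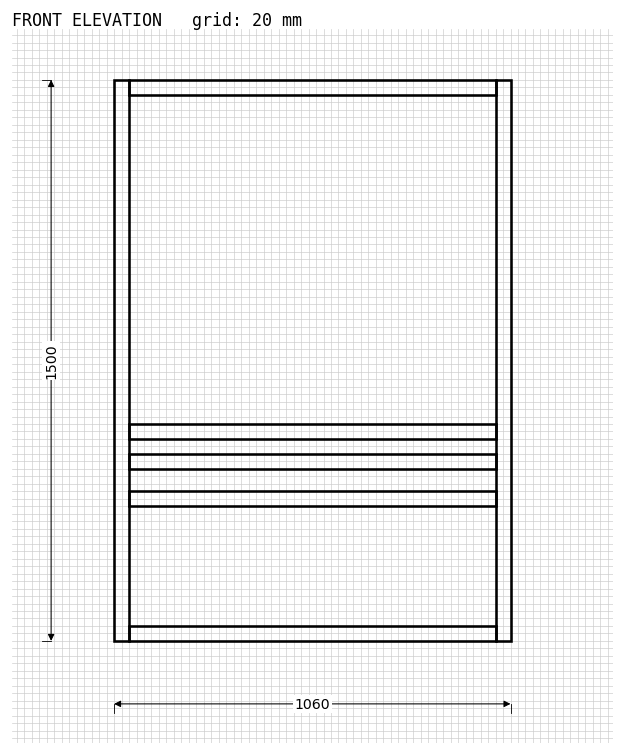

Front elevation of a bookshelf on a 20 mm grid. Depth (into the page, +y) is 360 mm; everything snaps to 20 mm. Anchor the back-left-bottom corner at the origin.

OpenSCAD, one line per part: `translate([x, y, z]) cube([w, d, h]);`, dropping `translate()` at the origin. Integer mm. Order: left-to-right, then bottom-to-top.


cube([40, 360, 1500]);
translate([40, 0, 0]) cube([980, 360, 40]);
translate([40, 0, 360]) cube([980, 360, 40]);
translate([40, 0, 460]) cube([980, 360, 40]);
translate([40, 0, 540]) cube([980, 360, 40]);
translate([40, 0, 1460]) cube([980, 360, 40]);
translate([1020, 0, 0]) cube([40, 360, 1500]);


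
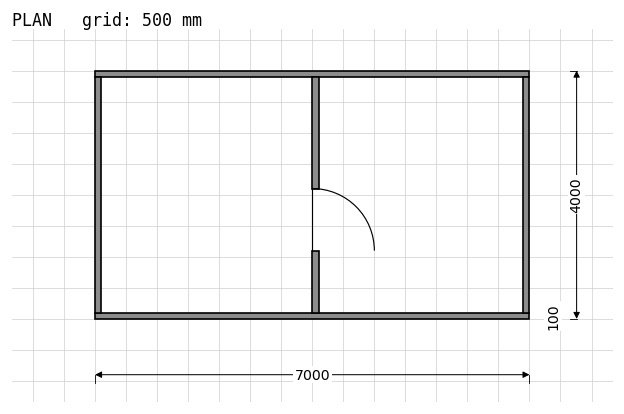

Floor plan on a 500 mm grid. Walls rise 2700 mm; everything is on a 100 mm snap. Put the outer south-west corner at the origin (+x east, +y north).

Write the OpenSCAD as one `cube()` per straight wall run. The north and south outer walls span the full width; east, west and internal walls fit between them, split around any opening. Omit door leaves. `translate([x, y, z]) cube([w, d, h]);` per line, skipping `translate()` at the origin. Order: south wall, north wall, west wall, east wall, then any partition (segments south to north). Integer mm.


cube([7000, 100, 2700]);
translate([0, 3900, 0]) cube([7000, 100, 2700]);
translate([0, 100, 0]) cube([100, 3800, 2700]);
translate([6900, 100, 0]) cube([100, 3800, 2700]);
translate([3500, 100, 0]) cube([100, 1000, 2700]);
translate([3500, 2100, 0]) cube([100, 1800, 2700]);


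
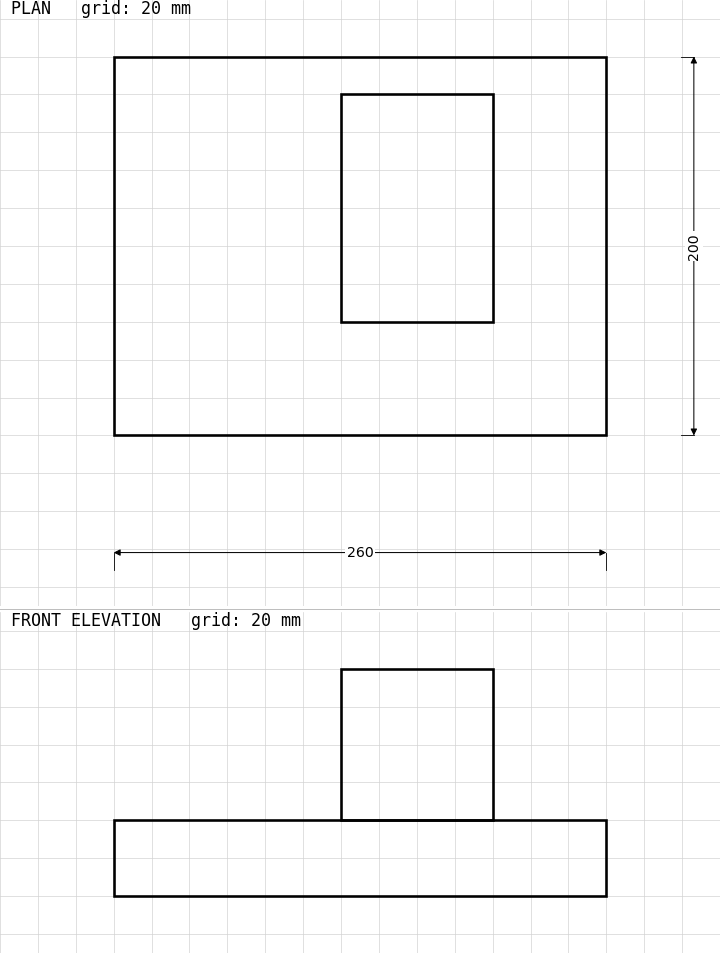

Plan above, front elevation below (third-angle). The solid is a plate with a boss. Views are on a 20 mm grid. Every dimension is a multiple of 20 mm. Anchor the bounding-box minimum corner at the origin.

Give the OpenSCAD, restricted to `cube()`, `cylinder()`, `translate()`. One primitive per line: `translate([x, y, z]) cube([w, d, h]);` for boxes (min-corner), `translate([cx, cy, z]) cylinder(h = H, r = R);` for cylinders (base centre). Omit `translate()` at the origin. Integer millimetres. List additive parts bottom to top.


cube([260, 200, 40]);
translate([120, 60, 40]) cube([80, 120, 80]);


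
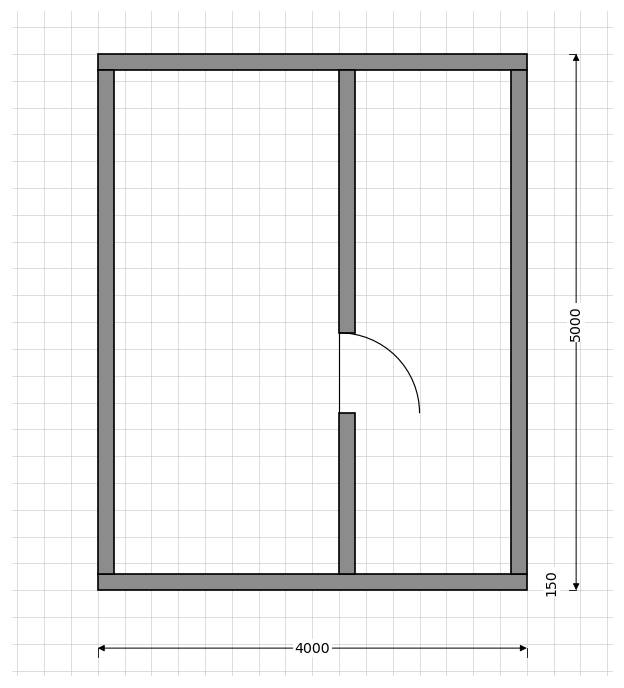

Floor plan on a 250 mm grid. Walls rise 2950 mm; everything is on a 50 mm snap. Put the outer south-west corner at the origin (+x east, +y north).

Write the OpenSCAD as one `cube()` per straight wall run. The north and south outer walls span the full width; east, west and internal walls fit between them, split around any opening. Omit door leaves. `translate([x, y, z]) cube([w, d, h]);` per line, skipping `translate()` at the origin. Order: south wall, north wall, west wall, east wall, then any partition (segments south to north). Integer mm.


cube([4000, 150, 2950]);
translate([0, 4850, 0]) cube([4000, 150, 2950]);
translate([0, 150, 0]) cube([150, 4700, 2950]);
translate([3850, 150, 0]) cube([150, 4700, 2950]);
translate([2250, 150, 0]) cube([150, 1500, 2950]);
translate([2250, 2400, 0]) cube([150, 2450, 2950]);


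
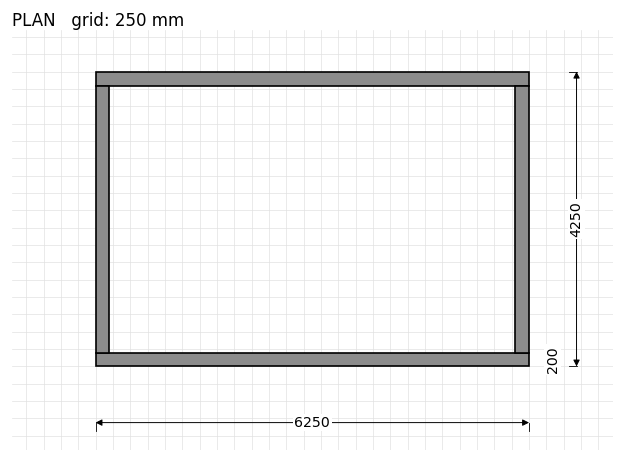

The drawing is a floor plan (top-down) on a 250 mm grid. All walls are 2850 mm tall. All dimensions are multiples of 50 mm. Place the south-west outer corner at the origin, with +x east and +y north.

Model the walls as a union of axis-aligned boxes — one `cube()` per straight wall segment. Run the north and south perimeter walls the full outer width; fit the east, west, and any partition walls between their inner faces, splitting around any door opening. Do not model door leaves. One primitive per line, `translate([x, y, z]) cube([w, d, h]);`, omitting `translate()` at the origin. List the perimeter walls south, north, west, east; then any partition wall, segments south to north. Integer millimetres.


cube([6250, 200, 2850]);
translate([0, 4050, 0]) cube([6250, 200, 2850]);
translate([0, 200, 0]) cube([200, 3850, 2850]);
translate([6050, 200, 0]) cube([200, 3850, 2850]);
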